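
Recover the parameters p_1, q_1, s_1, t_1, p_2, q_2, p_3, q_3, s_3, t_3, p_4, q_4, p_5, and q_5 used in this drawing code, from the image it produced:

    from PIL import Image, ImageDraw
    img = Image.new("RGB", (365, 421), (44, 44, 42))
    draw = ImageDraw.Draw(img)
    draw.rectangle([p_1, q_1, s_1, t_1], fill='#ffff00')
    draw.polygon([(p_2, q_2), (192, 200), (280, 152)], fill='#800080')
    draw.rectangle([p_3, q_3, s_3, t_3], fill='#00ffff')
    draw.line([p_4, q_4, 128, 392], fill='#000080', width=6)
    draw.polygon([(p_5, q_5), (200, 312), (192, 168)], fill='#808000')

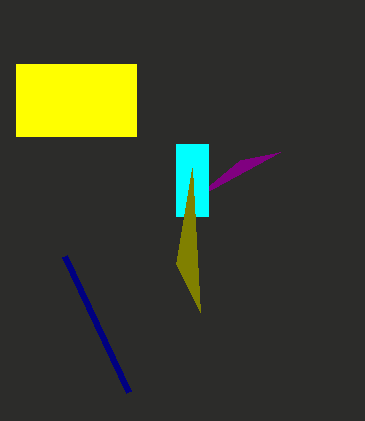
p_1 = 16, q_1 = 64, s_1 = 136, t_1 = 136, p_2 = 240, q_2 = 160, p_3 = 176, q_3 = 144, s_3 = 208, t_3 = 216, p_4 = 64, q_4 = 256, p_5 = 176, q_5 = 264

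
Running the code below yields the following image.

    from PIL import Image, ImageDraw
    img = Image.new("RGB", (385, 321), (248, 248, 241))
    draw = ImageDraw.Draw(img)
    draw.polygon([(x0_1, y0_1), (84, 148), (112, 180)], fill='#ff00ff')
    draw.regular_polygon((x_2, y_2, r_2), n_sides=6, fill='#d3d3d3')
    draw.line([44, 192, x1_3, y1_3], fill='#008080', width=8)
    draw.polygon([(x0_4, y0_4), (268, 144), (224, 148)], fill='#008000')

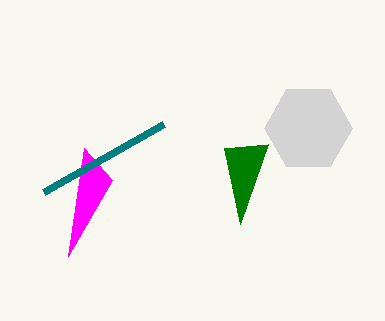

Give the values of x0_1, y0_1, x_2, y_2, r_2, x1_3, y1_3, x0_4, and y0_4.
x0_1 = 68, y0_1 = 256, x_2 = 308, y_2 = 128, r_2 = 44, x1_3 = 164, y1_3 = 124, x0_4 = 240, y0_4 = 224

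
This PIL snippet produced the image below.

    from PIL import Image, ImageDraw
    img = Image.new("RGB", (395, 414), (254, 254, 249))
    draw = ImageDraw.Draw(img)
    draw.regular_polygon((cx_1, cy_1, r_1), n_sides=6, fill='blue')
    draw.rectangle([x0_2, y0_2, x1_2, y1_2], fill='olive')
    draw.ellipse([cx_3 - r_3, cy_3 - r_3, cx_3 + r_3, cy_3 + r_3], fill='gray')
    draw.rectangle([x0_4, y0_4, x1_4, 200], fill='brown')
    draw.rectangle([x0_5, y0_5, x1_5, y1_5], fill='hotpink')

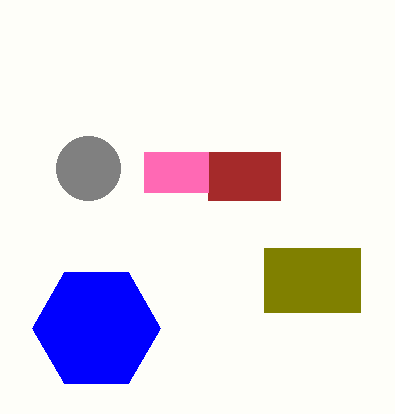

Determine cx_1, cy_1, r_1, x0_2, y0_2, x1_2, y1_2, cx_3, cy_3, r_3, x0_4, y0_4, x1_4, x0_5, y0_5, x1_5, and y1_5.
cx_1 = 96; cy_1 = 328; r_1 = 64; x0_2 = 264; y0_2 = 248; x1_2 = 360; y1_2 = 312; cx_3 = 88; cy_3 = 168; r_3 = 32; x0_4 = 208; y0_4 = 152; x1_4 = 280; x0_5 = 144; y0_5 = 152; x1_5 = 208; y1_5 = 192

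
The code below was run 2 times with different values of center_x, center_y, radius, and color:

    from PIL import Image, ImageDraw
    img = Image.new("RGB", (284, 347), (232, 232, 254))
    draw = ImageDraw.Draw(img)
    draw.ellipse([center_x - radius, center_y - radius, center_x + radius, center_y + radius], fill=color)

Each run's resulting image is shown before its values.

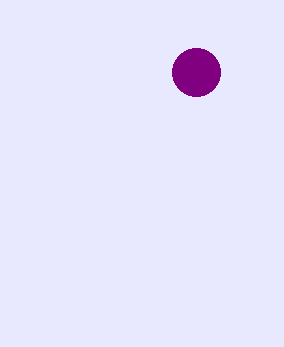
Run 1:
center_x = 196; center_y = 72; radius = 24; color = 'purple'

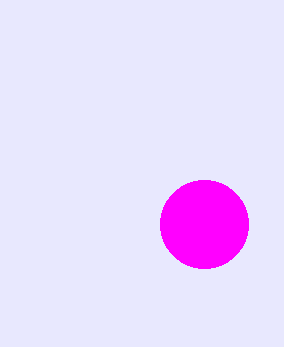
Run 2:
center_x = 204, center_y = 224, radius = 44, color = 'magenta'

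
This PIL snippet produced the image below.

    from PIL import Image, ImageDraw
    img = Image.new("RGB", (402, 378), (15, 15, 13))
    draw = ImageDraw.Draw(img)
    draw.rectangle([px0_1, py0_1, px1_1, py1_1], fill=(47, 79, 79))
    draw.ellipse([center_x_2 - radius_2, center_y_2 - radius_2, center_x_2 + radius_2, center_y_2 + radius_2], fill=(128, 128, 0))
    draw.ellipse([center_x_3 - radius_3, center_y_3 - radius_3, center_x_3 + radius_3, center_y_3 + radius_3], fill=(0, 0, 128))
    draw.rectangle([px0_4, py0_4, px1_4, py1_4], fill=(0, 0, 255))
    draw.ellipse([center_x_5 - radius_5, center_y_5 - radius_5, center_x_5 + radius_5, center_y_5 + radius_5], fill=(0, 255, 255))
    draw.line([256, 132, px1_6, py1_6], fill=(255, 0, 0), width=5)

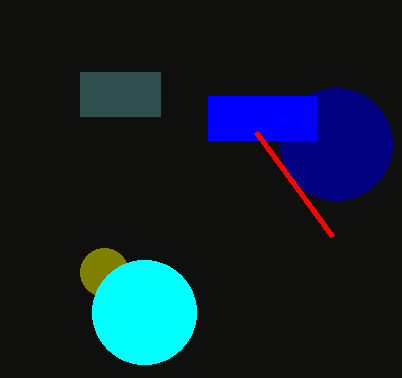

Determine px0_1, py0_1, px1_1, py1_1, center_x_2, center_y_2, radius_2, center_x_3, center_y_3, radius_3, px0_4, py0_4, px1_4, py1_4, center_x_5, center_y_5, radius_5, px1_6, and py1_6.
px0_1 = 80; py0_1 = 72; px1_1 = 160; py1_1 = 116; center_x_2 = 104; center_y_2 = 272; radius_2 = 24; center_x_3 = 336; center_y_3 = 144; radius_3 = 56; px0_4 = 208; py0_4 = 96; px1_4 = 316; py1_4 = 140; center_x_5 = 144; center_y_5 = 312; radius_5 = 52; px1_6 = 332; py1_6 = 236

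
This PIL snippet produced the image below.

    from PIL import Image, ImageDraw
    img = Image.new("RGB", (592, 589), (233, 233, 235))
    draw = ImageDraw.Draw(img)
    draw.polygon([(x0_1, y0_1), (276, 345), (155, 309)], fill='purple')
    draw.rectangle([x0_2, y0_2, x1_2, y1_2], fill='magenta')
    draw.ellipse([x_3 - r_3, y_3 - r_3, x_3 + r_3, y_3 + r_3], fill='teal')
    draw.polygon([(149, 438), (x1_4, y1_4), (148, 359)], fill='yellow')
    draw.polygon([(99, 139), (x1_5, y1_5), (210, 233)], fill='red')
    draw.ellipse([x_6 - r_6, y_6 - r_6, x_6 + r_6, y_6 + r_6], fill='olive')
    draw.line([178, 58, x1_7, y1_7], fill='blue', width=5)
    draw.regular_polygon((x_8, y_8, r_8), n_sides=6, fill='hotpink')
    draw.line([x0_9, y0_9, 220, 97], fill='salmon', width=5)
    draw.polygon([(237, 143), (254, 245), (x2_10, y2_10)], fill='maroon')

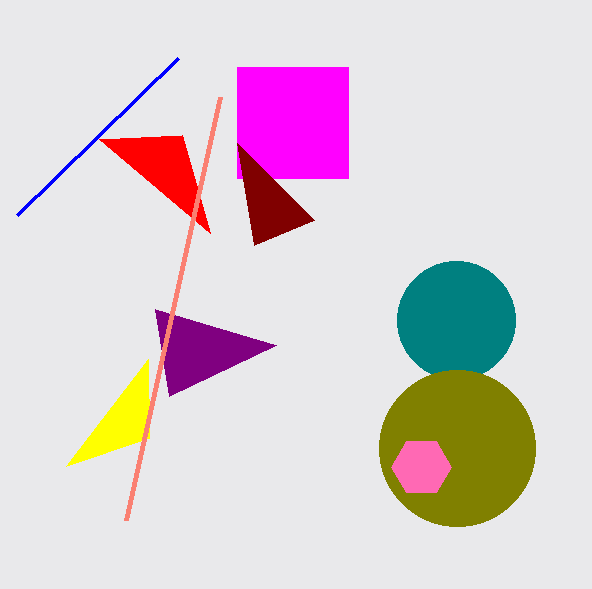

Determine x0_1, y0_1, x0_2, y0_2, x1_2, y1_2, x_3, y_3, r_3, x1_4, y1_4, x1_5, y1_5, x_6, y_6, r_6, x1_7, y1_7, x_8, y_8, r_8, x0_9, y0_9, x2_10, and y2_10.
x0_1 = 169
y0_1 = 396
x0_2 = 237
y0_2 = 67
x1_2 = 348
y1_2 = 178
x_3 = 456
y_3 = 320
r_3 = 59
x1_4 = 66
y1_4 = 466
x1_5 = 182
y1_5 = 135
x_6 = 457
y_6 = 448
r_6 = 78
x1_7 = 17
y1_7 = 215
x_8 = 421
y_8 = 467
r_8 = 30
x0_9 = 126
y0_9 = 520
x2_10 = 314
y2_10 = 220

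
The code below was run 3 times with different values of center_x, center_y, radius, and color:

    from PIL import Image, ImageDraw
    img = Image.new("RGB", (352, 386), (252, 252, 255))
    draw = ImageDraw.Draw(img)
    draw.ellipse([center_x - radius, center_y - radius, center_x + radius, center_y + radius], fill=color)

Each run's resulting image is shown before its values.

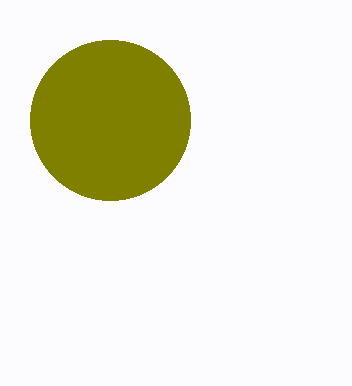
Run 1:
center_x = 110; center_y = 120; radius = 80; color = 'olive'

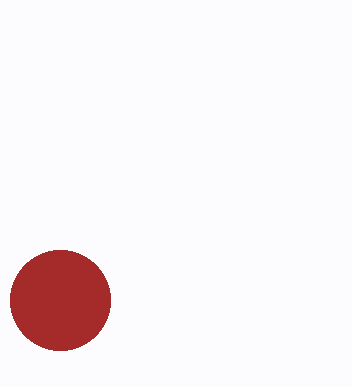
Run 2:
center_x = 60
center_y = 300
radius = 50
color = 'brown'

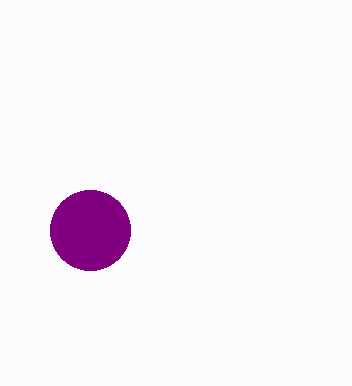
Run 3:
center_x = 90
center_y = 230
radius = 40
color = 'purple'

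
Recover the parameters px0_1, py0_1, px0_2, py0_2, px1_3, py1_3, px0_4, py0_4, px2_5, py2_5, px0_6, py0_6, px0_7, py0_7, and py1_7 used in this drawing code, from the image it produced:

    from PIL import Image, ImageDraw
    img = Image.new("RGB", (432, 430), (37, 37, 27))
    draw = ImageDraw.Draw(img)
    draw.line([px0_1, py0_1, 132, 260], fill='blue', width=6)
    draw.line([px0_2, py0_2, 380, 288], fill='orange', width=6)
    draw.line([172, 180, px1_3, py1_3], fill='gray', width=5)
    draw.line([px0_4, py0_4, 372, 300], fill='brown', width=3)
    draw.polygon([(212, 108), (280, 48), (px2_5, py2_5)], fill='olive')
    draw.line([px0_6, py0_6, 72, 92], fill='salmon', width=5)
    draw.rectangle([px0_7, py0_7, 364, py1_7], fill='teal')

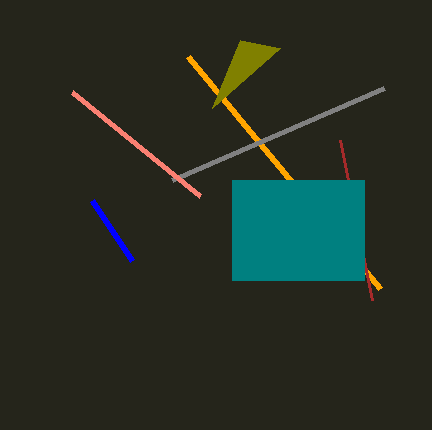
px0_1 = 92
py0_1 = 200
px0_2 = 188
py0_2 = 56
px1_3 = 384
py1_3 = 88
px0_4 = 340
py0_4 = 140
px2_5 = 240
py2_5 = 40
px0_6 = 200
py0_6 = 196
px0_7 = 232
py0_7 = 180
py1_7 = 280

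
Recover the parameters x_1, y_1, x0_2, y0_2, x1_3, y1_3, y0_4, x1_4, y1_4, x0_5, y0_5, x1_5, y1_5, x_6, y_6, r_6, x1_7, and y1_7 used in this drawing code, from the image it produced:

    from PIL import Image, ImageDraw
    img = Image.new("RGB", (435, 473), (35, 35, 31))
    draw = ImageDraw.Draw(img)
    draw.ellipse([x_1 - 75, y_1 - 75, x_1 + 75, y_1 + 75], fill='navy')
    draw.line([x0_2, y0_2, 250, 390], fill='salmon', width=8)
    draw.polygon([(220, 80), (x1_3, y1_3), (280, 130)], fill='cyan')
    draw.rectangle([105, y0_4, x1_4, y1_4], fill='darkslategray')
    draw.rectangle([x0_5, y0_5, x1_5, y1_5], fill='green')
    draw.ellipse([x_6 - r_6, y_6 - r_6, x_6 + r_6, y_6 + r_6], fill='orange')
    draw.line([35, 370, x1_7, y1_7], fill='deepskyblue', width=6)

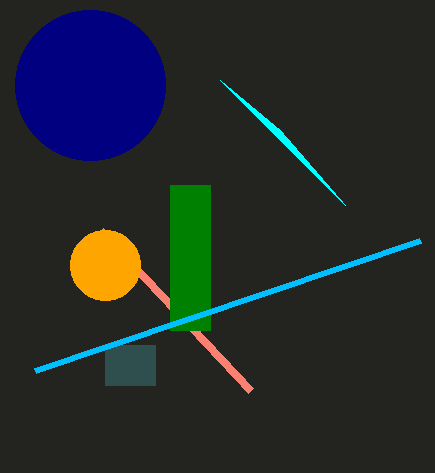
x_1 = 90
y_1 = 85
x0_2 = 100
y0_2 = 230
x1_3 = 345
y1_3 = 205
y0_4 = 345
x1_4 = 155
y1_4 = 385
x0_5 = 170
y0_5 = 185
x1_5 = 210
y1_5 = 330
x_6 = 105
y_6 = 265
r_6 = 35
x1_7 = 420
y1_7 = 240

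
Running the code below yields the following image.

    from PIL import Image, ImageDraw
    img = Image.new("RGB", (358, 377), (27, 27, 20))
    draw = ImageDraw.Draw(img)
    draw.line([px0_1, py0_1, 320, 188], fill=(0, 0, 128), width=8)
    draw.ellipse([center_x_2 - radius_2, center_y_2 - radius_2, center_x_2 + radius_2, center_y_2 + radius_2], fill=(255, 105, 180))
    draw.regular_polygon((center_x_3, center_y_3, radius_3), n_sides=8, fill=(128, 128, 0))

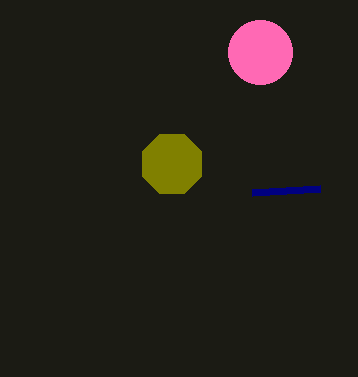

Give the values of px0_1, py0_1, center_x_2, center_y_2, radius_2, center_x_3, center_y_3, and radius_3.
px0_1 = 252, py0_1 = 192, center_x_2 = 260, center_y_2 = 52, radius_2 = 32, center_x_3 = 172, center_y_3 = 164, radius_3 = 32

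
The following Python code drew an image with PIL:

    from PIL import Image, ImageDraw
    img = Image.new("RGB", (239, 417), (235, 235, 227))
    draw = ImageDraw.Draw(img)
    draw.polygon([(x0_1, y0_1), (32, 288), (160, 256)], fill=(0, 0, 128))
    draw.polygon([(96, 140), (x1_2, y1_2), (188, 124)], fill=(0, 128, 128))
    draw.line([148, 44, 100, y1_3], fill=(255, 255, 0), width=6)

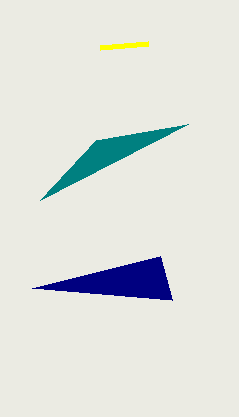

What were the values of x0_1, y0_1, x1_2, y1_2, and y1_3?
x0_1 = 172; y0_1 = 300; x1_2 = 40; y1_2 = 200; y1_3 = 48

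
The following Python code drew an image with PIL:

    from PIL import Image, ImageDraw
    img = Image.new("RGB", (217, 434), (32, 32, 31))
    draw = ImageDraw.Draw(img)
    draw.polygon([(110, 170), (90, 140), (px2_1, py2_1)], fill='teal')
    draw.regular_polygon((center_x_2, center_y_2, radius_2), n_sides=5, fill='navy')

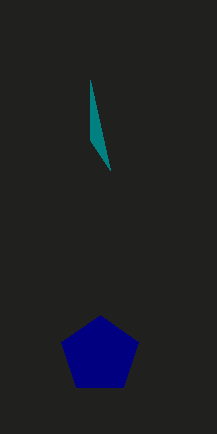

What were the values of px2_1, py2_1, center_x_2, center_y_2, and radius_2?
px2_1 = 90; py2_1 = 80; center_x_2 = 100; center_y_2 = 355; radius_2 = 40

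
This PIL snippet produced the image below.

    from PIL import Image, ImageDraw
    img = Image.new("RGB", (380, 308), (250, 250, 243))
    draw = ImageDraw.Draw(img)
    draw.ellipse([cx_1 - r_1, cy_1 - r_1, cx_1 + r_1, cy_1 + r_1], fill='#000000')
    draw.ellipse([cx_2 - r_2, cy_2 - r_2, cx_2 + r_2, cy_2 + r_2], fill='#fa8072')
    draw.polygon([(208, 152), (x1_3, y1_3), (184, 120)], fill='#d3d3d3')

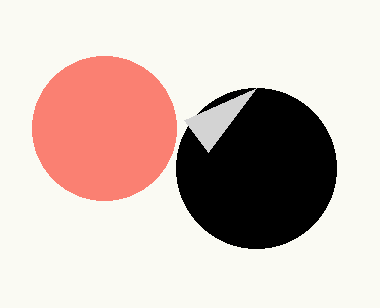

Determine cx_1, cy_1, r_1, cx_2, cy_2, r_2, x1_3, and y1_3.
cx_1 = 256, cy_1 = 168, r_1 = 80, cx_2 = 104, cy_2 = 128, r_2 = 72, x1_3 = 256, y1_3 = 88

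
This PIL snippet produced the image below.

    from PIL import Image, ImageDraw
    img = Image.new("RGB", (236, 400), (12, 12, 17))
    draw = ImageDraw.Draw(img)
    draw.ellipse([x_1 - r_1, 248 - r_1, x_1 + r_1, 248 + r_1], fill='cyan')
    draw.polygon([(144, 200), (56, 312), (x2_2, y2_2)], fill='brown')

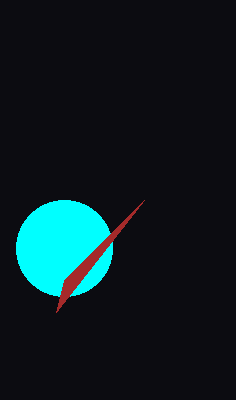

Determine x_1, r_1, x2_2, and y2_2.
x_1 = 64
r_1 = 48
x2_2 = 64
y2_2 = 280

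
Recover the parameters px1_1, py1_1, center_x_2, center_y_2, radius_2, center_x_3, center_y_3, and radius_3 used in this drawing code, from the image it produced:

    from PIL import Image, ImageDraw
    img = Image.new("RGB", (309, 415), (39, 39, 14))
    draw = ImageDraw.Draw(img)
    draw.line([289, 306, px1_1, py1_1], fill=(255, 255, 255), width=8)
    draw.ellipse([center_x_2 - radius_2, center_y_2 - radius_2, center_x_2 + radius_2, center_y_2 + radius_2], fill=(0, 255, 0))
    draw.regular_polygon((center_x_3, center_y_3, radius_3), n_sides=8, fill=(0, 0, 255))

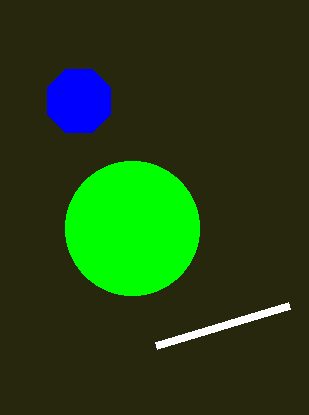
px1_1 = 156; py1_1 = 346; center_x_2 = 132; center_y_2 = 228; radius_2 = 67; center_x_3 = 79; center_y_3 = 101; radius_3 = 34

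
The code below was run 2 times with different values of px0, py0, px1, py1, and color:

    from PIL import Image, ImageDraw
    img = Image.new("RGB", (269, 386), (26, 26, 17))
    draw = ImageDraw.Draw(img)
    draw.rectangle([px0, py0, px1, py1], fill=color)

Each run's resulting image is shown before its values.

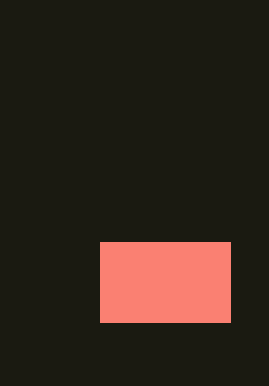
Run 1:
px0 = 100, py0 = 242, px1 = 230, py1 = 322, color = 'salmon'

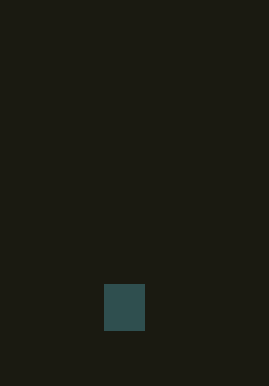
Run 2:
px0 = 104, py0 = 284, px1 = 144, py1 = 330, color = 'darkslategray'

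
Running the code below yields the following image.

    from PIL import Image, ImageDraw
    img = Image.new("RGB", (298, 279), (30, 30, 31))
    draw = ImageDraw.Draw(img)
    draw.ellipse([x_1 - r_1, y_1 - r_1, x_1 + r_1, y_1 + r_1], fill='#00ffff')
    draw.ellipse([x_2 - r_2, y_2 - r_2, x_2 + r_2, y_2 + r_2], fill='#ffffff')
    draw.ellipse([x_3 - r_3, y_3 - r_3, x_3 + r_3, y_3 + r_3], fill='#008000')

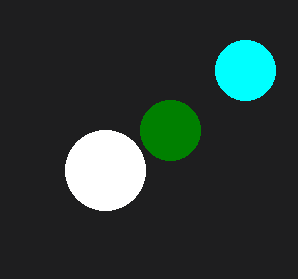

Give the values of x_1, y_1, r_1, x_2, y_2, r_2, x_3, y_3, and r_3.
x_1 = 245, y_1 = 70, r_1 = 30, x_2 = 105, y_2 = 170, r_2 = 40, x_3 = 170, y_3 = 130, r_3 = 30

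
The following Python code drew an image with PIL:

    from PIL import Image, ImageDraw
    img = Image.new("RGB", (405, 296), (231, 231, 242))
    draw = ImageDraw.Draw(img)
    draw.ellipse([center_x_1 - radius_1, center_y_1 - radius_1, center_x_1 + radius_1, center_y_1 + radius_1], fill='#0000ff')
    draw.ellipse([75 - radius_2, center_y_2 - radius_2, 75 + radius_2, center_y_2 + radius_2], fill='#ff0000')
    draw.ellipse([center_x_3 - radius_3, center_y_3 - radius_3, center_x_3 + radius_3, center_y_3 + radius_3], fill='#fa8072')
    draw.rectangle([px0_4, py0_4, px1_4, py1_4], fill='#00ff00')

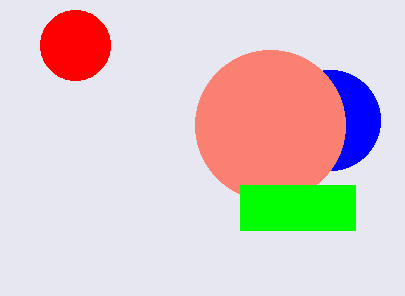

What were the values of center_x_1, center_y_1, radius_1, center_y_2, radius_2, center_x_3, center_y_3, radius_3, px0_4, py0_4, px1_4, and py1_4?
center_x_1 = 330; center_y_1 = 120; radius_1 = 50; center_y_2 = 45; radius_2 = 35; center_x_3 = 270; center_y_3 = 125; radius_3 = 75; px0_4 = 240; py0_4 = 185; px1_4 = 355; py1_4 = 230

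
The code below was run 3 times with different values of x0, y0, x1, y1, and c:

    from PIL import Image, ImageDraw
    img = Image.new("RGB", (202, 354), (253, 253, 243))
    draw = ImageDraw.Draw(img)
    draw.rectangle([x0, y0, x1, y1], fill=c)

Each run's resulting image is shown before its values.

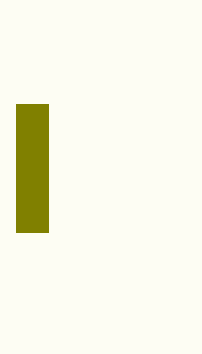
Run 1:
x0 = 16, y0 = 104, x1 = 48, y1 = 232, c = 'olive'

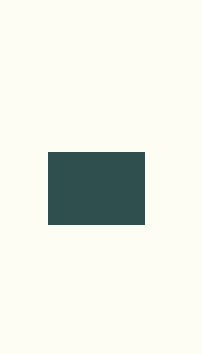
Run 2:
x0 = 48
y0 = 152
x1 = 144
y1 = 224
c = 'darkslategray'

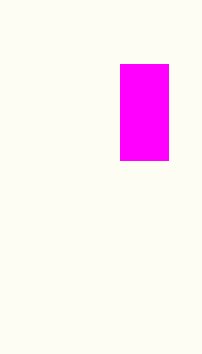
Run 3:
x0 = 120; y0 = 64; x1 = 168; y1 = 160; c = 'magenta'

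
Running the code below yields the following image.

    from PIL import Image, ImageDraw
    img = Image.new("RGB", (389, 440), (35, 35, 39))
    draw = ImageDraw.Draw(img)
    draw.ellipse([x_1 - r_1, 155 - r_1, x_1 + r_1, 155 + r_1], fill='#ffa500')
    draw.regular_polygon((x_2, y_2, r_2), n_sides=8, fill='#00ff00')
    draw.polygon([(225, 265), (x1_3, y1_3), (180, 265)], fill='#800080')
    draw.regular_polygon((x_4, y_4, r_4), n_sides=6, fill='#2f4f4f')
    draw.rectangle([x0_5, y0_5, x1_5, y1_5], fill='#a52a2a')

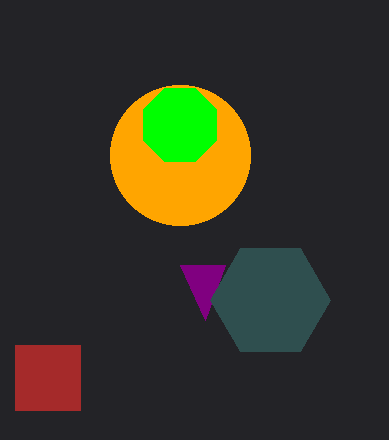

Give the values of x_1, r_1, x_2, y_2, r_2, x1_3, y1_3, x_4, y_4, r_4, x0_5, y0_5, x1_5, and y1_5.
x_1 = 180, r_1 = 70, x_2 = 180, y_2 = 125, r_2 = 40, x1_3 = 205, y1_3 = 320, x_4 = 270, y_4 = 300, r_4 = 60, x0_5 = 15, y0_5 = 345, x1_5 = 80, y1_5 = 410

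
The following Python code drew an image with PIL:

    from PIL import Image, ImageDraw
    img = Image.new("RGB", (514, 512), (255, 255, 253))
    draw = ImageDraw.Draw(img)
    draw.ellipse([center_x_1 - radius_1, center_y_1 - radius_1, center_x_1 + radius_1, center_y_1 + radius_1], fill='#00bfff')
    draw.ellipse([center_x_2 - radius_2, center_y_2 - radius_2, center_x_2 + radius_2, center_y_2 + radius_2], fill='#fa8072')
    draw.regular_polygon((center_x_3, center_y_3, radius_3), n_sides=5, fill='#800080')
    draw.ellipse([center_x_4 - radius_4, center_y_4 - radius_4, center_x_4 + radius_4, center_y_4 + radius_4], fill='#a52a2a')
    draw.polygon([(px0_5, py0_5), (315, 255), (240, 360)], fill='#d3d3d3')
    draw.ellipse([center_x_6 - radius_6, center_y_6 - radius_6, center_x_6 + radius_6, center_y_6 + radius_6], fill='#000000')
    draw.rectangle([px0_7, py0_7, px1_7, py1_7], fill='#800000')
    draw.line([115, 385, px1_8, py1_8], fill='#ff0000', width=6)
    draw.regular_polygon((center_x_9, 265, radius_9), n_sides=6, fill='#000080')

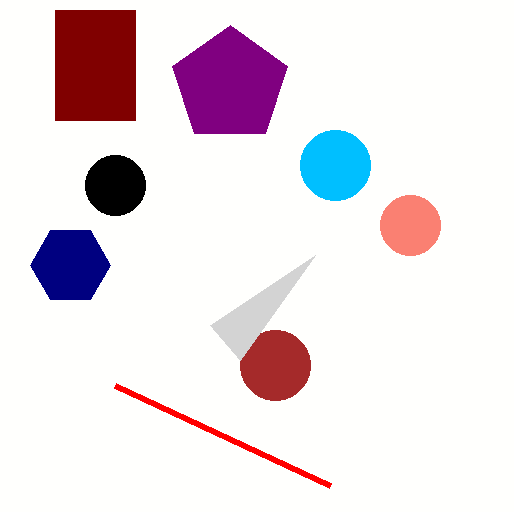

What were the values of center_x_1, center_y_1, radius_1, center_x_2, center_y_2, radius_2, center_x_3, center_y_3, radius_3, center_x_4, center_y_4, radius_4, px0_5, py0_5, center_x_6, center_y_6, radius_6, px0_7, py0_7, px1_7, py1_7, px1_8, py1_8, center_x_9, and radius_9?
center_x_1 = 335; center_y_1 = 165; radius_1 = 35; center_x_2 = 410; center_y_2 = 225; radius_2 = 30; center_x_3 = 230; center_y_3 = 85; radius_3 = 60; center_x_4 = 275; center_y_4 = 365; radius_4 = 35; px0_5 = 210; py0_5 = 325; center_x_6 = 115; center_y_6 = 185; radius_6 = 30; px0_7 = 55; py0_7 = 10; px1_7 = 135; py1_7 = 120; px1_8 = 330; py1_8 = 485; center_x_9 = 70; radius_9 = 40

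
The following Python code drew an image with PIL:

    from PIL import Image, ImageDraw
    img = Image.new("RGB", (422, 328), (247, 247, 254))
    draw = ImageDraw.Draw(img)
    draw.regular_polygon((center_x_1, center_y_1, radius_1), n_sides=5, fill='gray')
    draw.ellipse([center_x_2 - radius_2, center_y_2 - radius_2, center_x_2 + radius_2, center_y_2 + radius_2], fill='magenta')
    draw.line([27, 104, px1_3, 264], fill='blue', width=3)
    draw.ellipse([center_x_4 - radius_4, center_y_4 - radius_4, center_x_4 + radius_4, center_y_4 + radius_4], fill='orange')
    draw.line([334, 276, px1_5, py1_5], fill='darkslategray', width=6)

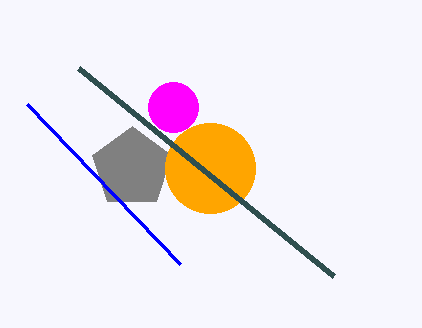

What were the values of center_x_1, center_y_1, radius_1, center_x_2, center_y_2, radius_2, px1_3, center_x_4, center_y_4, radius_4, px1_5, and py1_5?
center_x_1 = 132, center_y_1 = 168, radius_1 = 42, center_x_2 = 173, center_y_2 = 107, radius_2 = 25, px1_3 = 180, center_x_4 = 210, center_y_4 = 168, radius_4 = 45, px1_5 = 79, py1_5 = 68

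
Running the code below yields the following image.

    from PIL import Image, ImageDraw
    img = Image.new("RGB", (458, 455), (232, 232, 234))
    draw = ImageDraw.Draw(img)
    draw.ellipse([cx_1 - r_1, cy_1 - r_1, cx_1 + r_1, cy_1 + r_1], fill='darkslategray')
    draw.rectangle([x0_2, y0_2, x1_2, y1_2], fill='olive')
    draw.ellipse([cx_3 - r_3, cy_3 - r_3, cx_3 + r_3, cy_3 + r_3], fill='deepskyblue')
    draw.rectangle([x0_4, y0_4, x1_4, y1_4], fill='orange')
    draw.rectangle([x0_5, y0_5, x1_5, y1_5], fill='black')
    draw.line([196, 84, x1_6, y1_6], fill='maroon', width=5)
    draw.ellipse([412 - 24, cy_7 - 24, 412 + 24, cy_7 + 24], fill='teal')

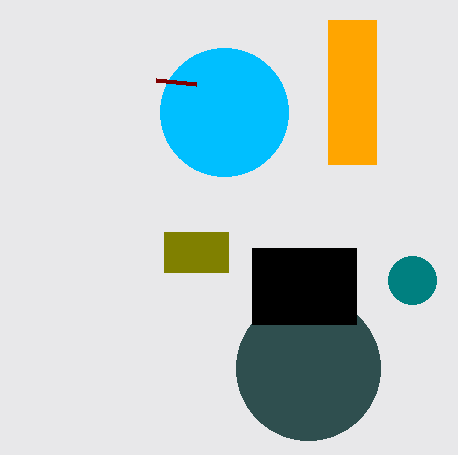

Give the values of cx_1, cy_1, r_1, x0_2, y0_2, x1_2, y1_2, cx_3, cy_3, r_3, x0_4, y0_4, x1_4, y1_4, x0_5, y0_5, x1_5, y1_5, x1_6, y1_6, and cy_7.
cx_1 = 308; cy_1 = 368; r_1 = 72; x0_2 = 164; y0_2 = 232; x1_2 = 228; y1_2 = 272; cx_3 = 224; cy_3 = 112; r_3 = 64; x0_4 = 328; y0_4 = 20; x1_4 = 376; y1_4 = 164; x0_5 = 252; y0_5 = 248; x1_5 = 356; y1_5 = 324; x1_6 = 156; y1_6 = 80; cy_7 = 280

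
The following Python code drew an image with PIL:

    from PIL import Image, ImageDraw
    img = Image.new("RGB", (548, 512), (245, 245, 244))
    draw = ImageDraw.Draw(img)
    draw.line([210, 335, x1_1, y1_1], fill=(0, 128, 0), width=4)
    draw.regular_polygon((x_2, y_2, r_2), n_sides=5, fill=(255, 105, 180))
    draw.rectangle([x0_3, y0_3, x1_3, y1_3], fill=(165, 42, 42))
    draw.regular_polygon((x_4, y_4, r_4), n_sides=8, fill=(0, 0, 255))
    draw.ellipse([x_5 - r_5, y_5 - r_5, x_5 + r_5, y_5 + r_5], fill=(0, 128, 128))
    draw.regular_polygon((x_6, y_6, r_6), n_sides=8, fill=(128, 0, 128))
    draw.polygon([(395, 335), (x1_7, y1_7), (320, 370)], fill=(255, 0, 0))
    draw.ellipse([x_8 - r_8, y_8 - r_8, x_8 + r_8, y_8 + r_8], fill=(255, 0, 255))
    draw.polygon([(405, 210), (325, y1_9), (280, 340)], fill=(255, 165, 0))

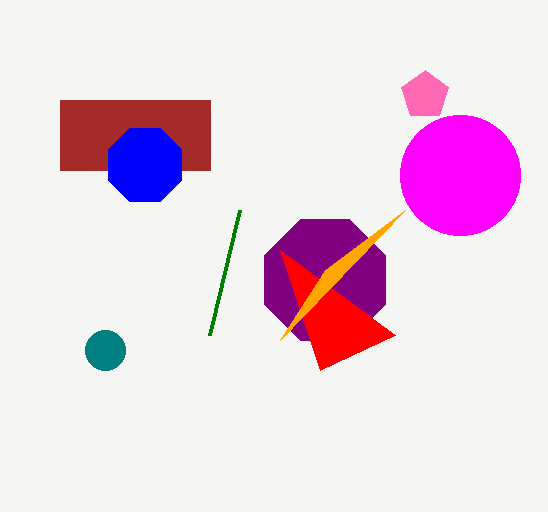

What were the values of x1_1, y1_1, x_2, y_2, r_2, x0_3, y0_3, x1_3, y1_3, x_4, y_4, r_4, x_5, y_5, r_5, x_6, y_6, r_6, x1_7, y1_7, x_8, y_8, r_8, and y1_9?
x1_1 = 240; y1_1 = 210; x_2 = 425; y_2 = 95; r_2 = 25; x0_3 = 60; y0_3 = 100; x1_3 = 210; y1_3 = 170; x_4 = 145; y_4 = 165; r_4 = 40; x_5 = 105; y_5 = 350; r_5 = 20; x_6 = 325; y_6 = 280; r_6 = 65; x1_7 = 280; y1_7 = 250; x_8 = 460; y_8 = 175; r_8 = 60; y1_9 = 270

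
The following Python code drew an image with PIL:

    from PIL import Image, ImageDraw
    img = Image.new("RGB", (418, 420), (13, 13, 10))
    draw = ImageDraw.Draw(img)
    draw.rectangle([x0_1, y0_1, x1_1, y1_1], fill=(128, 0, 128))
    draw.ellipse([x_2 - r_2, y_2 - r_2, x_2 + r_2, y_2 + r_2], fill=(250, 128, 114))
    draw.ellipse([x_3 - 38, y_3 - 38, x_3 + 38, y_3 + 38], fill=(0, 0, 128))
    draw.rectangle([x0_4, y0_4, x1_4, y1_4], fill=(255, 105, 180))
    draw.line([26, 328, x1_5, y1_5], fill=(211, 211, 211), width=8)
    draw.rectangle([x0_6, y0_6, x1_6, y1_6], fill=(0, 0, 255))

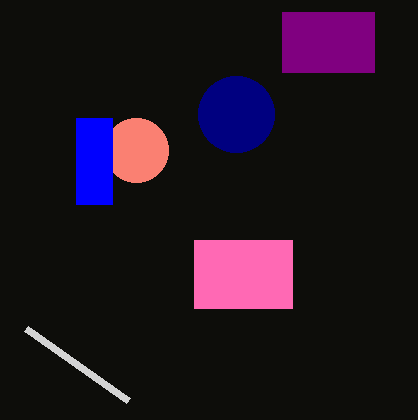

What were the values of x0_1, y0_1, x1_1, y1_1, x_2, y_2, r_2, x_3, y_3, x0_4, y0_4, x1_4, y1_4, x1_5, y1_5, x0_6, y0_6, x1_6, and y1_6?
x0_1 = 282; y0_1 = 12; x1_1 = 374; y1_1 = 72; x_2 = 136; y_2 = 150; r_2 = 32; x_3 = 236; y_3 = 114; x0_4 = 194; y0_4 = 240; x1_4 = 292; y1_4 = 308; x1_5 = 128; y1_5 = 400; x0_6 = 76; y0_6 = 118; x1_6 = 112; y1_6 = 204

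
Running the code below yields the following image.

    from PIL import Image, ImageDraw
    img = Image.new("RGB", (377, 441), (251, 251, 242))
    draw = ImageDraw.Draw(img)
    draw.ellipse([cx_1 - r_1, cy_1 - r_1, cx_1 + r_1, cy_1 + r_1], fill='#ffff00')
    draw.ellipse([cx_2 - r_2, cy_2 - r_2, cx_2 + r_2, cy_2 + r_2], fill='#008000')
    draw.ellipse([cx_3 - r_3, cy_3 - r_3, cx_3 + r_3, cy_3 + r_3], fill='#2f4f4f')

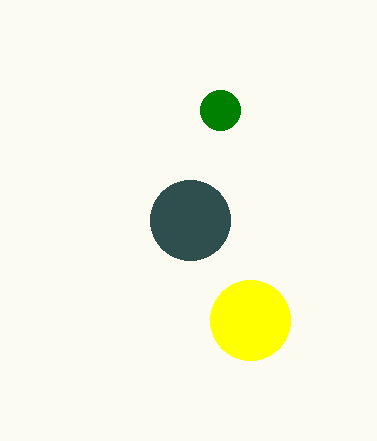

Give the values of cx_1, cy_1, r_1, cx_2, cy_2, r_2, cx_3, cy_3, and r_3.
cx_1 = 250
cy_1 = 320
r_1 = 40
cx_2 = 220
cy_2 = 110
r_2 = 20
cx_3 = 190
cy_3 = 220
r_3 = 40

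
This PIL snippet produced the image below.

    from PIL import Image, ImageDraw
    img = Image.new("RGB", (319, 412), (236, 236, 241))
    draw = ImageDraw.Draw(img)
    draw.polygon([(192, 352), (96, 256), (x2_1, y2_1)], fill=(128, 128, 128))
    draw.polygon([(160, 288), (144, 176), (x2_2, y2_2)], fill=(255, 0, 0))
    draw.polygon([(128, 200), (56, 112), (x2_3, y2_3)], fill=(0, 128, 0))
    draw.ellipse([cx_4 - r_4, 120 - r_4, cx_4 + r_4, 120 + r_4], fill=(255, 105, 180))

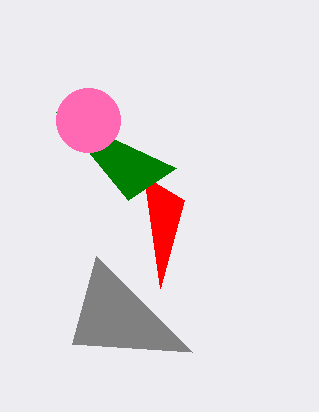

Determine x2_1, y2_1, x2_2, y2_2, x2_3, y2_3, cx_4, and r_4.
x2_1 = 72, y2_1 = 344, x2_2 = 184, y2_2 = 200, x2_3 = 176, y2_3 = 168, cx_4 = 88, r_4 = 32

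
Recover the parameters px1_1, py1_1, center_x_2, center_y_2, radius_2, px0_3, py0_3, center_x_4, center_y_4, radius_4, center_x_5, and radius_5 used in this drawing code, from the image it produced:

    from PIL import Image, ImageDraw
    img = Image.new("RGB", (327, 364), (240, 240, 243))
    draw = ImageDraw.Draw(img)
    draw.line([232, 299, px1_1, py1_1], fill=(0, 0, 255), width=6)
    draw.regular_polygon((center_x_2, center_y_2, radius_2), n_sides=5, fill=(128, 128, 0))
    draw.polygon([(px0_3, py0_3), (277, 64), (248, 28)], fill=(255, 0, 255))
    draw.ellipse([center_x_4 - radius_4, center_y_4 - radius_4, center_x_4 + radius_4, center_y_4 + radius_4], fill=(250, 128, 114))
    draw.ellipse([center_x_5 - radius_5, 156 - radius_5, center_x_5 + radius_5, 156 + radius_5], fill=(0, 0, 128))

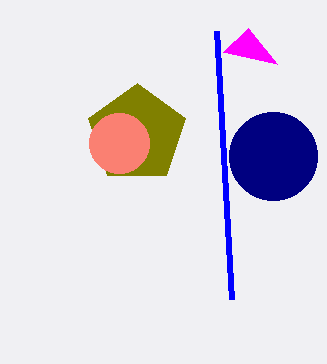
px1_1 = 217; py1_1 = 31; center_x_2 = 137; center_y_2 = 134; radius_2 = 51; px0_3 = 223; py0_3 = 52; center_x_4 = 119; center_y_4 = 143; radius_4 = 30; center_x_5 = 273; radius_5 = 44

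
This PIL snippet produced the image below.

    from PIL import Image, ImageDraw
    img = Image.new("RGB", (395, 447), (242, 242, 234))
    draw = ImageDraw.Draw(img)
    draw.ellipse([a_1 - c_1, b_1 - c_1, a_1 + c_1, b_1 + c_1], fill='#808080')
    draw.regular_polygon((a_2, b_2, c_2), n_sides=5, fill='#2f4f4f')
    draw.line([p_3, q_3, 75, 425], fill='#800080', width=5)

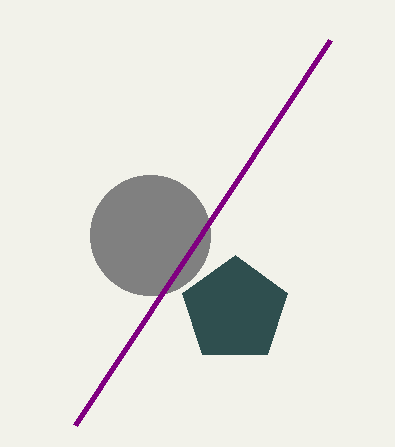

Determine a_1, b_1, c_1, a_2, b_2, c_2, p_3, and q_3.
a_1 = 150
b_1 = 235
c_1 = 60
a_2 = 235
b_2 = 310
c_2 = 55
p_3 = 330
q_3 = 40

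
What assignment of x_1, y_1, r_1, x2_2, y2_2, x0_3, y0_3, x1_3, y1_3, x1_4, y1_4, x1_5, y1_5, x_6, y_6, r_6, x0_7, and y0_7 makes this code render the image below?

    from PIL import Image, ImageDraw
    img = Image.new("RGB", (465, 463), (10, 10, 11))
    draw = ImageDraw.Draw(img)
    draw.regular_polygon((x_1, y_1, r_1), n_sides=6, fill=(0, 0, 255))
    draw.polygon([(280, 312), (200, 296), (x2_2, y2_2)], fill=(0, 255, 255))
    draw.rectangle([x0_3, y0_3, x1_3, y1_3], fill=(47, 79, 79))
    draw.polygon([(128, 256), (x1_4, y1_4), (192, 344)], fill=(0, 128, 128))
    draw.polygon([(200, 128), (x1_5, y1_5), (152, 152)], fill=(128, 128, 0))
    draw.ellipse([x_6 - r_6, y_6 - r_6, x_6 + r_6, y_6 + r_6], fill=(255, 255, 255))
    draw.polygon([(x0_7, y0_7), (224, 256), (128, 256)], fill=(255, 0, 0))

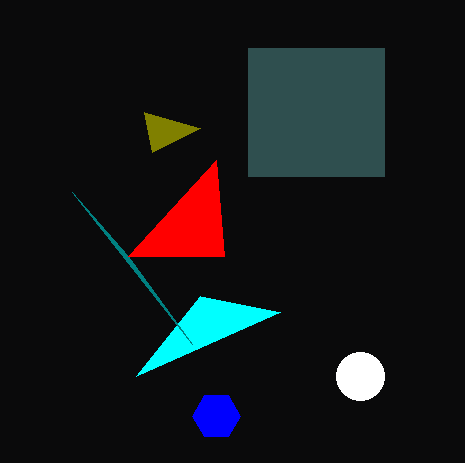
x_1 = 216, y_1 = 416, r_1 = 24, x2_2 = 136, y2_2 = 376, x0_3 = 248, y0_3 = 48, x1_3 = 384, y1_3 = 176, x1_4 = 72, y1_4 = 192, x1_5 = 144, y1_5 = 112, x_6 = 360, y_6 = 376, r_6 = 24, x0_7 = 216, y0_7 = 160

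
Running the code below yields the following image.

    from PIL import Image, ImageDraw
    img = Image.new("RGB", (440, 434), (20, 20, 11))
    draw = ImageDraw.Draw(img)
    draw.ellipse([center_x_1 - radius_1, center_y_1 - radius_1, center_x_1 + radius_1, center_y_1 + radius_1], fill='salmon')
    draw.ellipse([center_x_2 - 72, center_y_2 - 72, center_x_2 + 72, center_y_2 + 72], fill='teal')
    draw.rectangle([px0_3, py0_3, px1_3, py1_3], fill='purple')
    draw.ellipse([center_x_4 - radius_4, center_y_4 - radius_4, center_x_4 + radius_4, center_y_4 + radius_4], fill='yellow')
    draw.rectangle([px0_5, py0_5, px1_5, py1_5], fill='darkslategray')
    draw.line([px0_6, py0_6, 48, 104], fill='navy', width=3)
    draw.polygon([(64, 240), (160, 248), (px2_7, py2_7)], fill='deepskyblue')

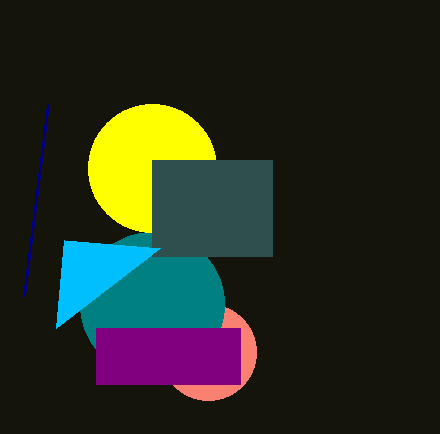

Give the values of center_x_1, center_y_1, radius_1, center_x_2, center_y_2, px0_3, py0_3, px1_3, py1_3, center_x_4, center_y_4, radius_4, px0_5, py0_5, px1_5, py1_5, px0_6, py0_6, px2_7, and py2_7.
center_x_1 = 208; center_y_1 = 352; radius_1 = 48; center_x_2 = 152; center_y_2 = 304; px0_3 = 96; py0_3 = 328; px1_3 = 240; py1_3 = 384; center_x_4 = 152; center_y_4 = 168; radius_4 = 64; px0_5 = 152; py0_5 = 160; px1_5 = 272; py1_5 = 256; px0_6 = 24; py0_6 = 296; px2_7 = 56; py2_7 = 328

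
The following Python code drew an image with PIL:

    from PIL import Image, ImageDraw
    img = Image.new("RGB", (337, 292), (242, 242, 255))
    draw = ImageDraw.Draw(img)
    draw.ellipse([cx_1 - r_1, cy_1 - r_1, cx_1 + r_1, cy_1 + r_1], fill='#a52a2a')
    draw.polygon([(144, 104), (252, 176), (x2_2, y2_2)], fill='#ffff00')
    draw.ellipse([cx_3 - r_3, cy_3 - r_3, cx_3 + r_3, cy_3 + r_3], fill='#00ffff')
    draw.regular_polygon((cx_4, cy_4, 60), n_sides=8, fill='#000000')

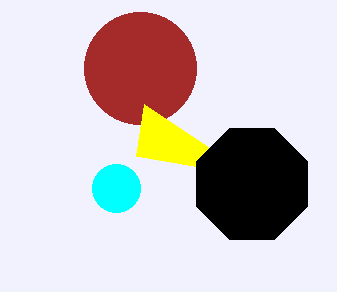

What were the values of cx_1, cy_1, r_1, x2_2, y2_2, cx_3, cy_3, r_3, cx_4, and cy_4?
cx_1 = 140
cy_1 = 68
r_1 = 56
x2_2 = 136
y2_2 = 156
cx_3 = 116
cy_3 = 188
r_3 = 24
cx_4 = 252
cy_4 = 184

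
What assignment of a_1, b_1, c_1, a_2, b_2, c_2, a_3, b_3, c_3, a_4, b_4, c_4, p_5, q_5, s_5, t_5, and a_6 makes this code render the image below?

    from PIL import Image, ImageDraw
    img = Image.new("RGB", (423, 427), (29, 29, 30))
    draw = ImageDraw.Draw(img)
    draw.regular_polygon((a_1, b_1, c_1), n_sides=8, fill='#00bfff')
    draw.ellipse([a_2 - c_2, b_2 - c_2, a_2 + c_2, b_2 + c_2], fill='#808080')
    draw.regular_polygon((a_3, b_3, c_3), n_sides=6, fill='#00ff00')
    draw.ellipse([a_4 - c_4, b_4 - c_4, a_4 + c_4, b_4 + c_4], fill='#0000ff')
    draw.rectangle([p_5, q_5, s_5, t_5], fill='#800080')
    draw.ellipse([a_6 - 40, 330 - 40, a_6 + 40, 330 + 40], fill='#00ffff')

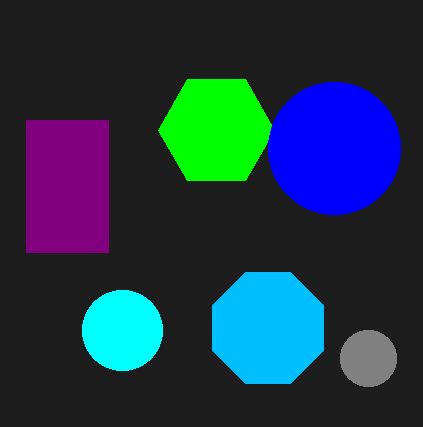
a_1 = 268, b_1 = 328, c_1 = 60, a_2 = 368, b_2 = 358, c_2 = 28, a_3 = 216, b_3 = 130, c_3 = 58, a_4 = 334, b_4 = 148, c_4 = 66, p_5 = 26, q_5 = 120, s_5 = 108, t_5 = 252, a_6 = 122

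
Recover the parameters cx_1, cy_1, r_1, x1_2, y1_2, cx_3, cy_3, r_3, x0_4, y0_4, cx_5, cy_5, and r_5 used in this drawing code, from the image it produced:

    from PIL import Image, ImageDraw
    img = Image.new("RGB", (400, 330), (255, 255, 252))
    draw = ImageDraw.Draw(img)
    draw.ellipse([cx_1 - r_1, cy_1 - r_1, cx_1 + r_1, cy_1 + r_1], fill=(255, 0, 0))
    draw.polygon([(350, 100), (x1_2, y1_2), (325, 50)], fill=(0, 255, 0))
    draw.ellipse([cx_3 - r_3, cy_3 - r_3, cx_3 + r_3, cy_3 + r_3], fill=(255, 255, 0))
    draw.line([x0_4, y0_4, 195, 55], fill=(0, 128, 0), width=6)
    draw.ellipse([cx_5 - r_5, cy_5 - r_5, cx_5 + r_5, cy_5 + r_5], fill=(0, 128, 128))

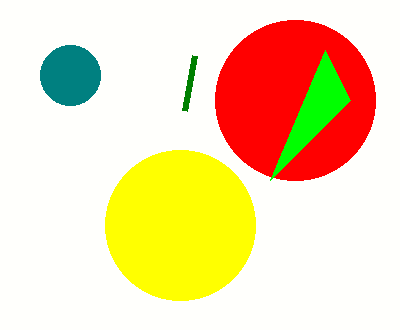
cx_1 = 295
cy_1 = 100
r_1 = 80
x1_2 = 270
y1_2 = 180
cx_3 = 180
cy_3 = 225
r_3 = 75
x0_4 = 185
y0_4 = 110
cx_5 = 70
cy_5 = 75
r_5 = 30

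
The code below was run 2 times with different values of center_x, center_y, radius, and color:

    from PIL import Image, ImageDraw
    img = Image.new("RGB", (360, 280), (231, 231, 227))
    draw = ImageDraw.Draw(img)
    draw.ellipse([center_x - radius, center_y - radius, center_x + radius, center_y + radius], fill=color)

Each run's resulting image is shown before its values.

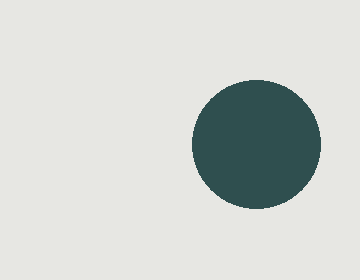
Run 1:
center_x = 256; center_y = 144; radius = 64; color = 'darkslategray'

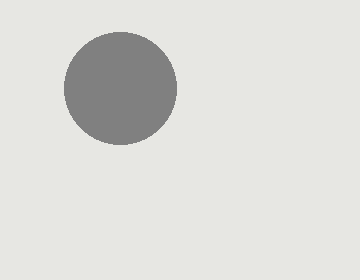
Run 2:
center_x = 120; center_y = 88; radius = 56; color = 'gray'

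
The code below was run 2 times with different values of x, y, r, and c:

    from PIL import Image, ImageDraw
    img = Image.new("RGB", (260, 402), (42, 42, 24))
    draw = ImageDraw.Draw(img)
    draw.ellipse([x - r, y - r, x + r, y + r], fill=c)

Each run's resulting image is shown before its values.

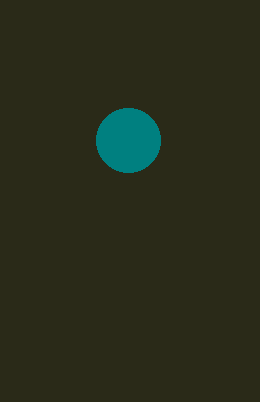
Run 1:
x = 128, y = 140, r = 32, c = 'teal'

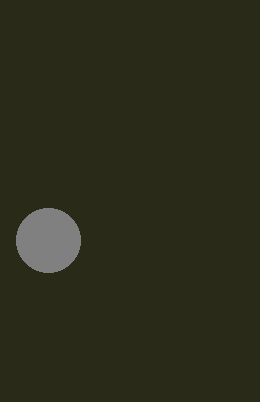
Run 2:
x = 48; y = 240; r = 32; c = 'gray'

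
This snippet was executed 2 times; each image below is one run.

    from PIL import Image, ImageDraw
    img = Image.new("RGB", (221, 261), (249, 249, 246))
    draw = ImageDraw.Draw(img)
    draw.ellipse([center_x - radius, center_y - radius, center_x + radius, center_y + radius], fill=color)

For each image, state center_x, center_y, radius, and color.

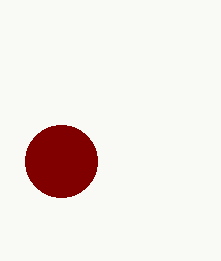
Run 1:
center_x = 61; center_y = 161; radius = 36; color = 'maroon'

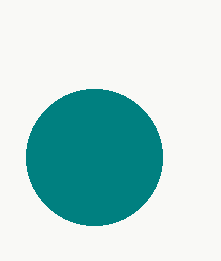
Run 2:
center_x = 94
center_y = 157
radius = 68
color = 'teal'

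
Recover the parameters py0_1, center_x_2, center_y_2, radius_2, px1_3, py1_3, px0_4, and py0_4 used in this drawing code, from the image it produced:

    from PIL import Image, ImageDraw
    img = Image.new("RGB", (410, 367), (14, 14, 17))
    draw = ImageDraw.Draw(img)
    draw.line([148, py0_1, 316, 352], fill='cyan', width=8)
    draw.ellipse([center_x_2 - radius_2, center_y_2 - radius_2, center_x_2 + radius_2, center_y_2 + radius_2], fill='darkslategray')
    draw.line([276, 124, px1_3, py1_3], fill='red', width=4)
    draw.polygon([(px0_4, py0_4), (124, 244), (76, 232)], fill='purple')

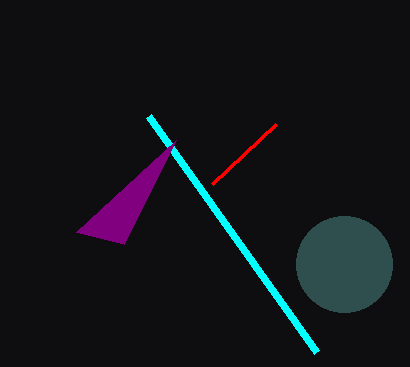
py0_1 = 116, center_x_2 = 344, center_y_2 = 264, radius_2 = 48, px1_3 = 212, py1_3 = 184, px0_4 = 176, py0_4 = 140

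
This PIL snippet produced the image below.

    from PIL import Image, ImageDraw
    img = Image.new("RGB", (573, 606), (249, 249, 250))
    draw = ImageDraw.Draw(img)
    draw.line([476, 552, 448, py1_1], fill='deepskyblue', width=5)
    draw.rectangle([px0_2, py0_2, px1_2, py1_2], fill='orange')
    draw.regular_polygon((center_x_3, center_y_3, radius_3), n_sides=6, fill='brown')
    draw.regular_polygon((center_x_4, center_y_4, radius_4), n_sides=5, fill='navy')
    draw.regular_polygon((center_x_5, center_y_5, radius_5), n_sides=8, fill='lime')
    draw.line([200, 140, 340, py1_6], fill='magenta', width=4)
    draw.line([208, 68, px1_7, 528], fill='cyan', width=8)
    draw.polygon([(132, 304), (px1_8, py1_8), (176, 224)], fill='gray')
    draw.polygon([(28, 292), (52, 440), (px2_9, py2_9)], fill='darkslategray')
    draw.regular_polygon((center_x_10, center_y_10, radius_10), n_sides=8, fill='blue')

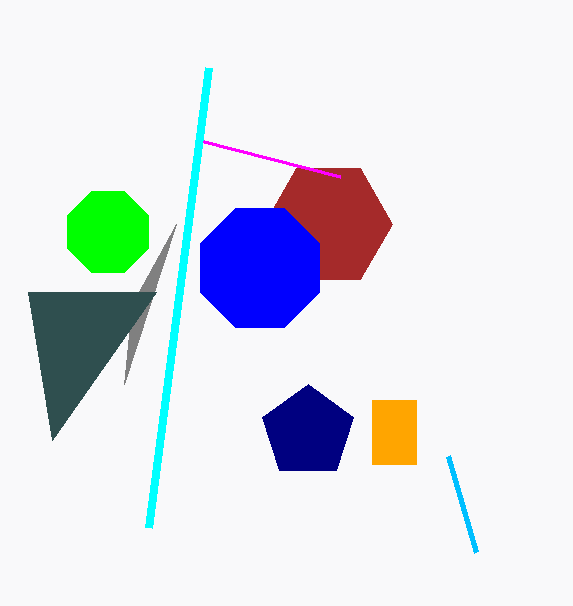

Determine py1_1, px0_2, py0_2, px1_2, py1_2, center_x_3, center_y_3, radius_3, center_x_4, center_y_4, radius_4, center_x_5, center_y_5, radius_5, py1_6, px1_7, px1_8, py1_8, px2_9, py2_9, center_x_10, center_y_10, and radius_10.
py1_1 = 456
px0_2 = 372
py0_2 = 400
px1_2 = 416
py1_2 = 464
center_x_3 = 328
center_y_3 = 224
radius_3 = 64
center_x_4 = 308
center_y_4 = 432
radius_4 = 48
center_x_5 = 108
center_y_5 = 232
radius_5 = 44
py1_6 = 176
px1_7 = 148
px1_8 = 124
py1_8 = 384
px2_9 = 156
py2_9 = 292
center_x_10 = 260
center_y_10 = 268
radius_10 = 64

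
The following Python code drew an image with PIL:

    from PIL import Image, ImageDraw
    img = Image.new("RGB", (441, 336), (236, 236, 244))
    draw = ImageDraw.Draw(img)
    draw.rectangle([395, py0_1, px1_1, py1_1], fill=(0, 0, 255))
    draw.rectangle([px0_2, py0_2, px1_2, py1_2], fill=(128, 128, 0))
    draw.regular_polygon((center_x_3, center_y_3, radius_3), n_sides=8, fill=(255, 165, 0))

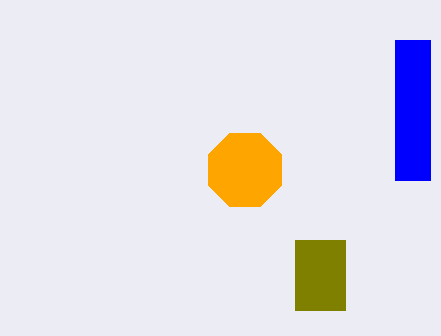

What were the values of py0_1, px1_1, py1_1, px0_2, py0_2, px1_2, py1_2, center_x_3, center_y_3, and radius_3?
py0_1 = 40, px1_1 = 430, py1_1 = 180, px0_2 = 295, py0_2 = 240, px1_2 = 345, py1_2 = 310, center_x_3 = 245, center_y_3 = 170, radius_3 = 40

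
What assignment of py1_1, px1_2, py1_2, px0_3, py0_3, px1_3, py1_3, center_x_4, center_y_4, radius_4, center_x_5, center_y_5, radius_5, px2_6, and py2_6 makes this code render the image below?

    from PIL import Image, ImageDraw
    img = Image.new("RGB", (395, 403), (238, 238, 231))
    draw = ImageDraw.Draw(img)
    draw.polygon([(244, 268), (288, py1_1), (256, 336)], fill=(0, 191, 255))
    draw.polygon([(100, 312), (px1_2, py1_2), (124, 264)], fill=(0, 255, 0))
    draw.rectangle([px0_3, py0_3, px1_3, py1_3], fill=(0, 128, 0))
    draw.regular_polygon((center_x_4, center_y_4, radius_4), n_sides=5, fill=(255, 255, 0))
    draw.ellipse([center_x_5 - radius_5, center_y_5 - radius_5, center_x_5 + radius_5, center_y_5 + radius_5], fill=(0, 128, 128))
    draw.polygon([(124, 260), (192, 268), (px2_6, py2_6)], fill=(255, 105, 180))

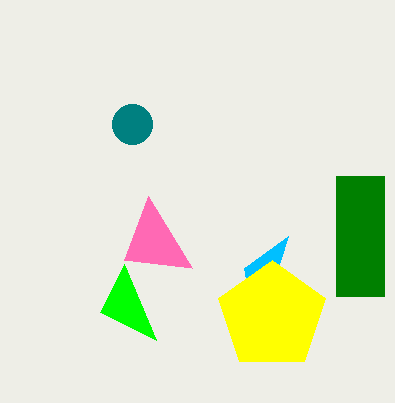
py1_1 = 236
px1_2 = 156
py1_2 = 340
px0_3 = 336
py0_3 = 176
px1_3 = 384
py1_3 = 296
center_x_4 = 272
center_y_4 = 316
radius_4 = 56
center_x_5 = 132
center_y_5 = 124
radius_5 = 20
px2_6 = 148
py2_6 = 196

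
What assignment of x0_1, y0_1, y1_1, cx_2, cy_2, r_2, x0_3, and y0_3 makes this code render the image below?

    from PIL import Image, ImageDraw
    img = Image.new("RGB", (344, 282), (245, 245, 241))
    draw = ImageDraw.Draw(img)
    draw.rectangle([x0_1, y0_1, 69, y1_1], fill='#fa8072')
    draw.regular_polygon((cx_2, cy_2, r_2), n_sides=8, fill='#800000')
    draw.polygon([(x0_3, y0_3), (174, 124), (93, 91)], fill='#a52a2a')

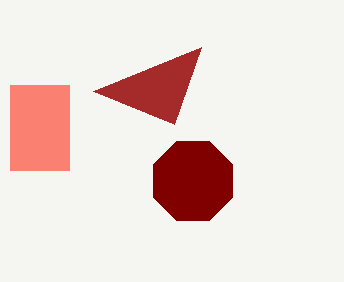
x0_1 = 10; y0_1 = 85; y1_1 = 170; cx_2 = 193; cy_2 = 181; r_2 = 43; x0_3 = 201; y0_3 = 47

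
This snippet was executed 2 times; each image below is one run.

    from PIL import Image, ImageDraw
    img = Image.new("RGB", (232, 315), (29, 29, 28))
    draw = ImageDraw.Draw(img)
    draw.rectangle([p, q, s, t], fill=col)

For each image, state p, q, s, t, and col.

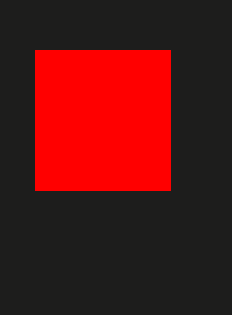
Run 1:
p = 35
q = 50
s = 170
t = 190
col = 'red'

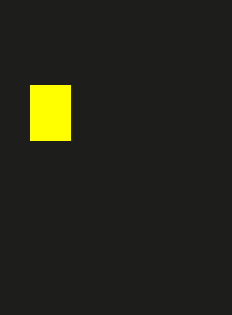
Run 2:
p = 30, q = 85, s = 70, t = 140, col = 'yellow'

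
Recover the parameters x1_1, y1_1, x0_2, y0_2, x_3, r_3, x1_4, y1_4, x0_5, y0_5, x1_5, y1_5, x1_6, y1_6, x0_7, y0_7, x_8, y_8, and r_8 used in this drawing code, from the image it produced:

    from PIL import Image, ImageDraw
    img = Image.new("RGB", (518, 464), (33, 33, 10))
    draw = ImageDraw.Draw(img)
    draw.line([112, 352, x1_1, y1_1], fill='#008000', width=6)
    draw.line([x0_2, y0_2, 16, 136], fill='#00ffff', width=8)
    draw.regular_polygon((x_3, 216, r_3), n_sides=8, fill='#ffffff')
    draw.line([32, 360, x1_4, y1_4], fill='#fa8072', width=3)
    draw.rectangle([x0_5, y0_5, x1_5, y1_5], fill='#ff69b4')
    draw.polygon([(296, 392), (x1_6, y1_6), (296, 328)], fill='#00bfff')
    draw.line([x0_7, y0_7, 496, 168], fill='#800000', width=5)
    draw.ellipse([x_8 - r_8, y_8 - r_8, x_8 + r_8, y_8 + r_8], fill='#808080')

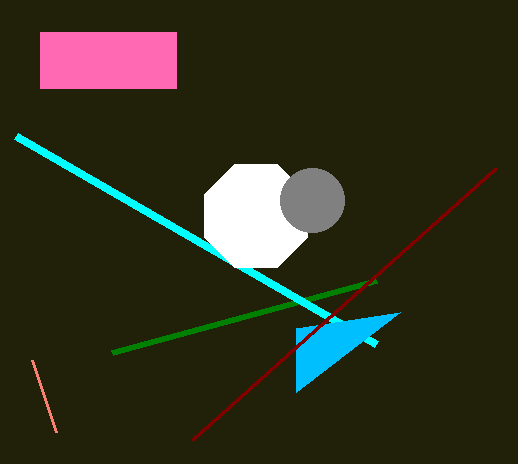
x1_1 = 376, y1_1 = 280, x0_2 = 376, y0_2 = 344, x_3 = 256, r_3 = 56, x1_4 = 56, y1_4 = 432, x0_5 = 40, y0_5 = 32, x1_5 = 176, y1_5 = 88, x1_6 = 400, y1_6 = 312, x0_7 = 192, y0_7 = 440, x_8 = 312, y_8 = 200, r_8 = 32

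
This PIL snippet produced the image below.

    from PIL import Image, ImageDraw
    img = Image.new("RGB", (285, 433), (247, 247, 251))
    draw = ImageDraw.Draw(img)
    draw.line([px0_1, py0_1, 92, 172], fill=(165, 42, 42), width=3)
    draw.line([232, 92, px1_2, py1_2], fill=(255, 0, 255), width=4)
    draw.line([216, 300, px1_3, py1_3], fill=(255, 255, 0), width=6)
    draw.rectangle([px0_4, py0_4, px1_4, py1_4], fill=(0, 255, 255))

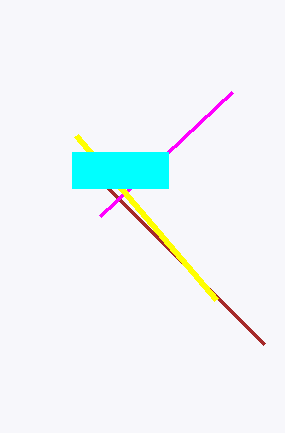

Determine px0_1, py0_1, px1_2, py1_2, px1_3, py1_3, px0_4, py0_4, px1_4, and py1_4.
px0_1 = 264
py0_1 = 344
px1_2 = 100
py1_2 = 216
px1_3 = 76
py1_3 = 136
px0_4 = 72
py0_4 = 152
px1_4 = 168
py1_4 = 188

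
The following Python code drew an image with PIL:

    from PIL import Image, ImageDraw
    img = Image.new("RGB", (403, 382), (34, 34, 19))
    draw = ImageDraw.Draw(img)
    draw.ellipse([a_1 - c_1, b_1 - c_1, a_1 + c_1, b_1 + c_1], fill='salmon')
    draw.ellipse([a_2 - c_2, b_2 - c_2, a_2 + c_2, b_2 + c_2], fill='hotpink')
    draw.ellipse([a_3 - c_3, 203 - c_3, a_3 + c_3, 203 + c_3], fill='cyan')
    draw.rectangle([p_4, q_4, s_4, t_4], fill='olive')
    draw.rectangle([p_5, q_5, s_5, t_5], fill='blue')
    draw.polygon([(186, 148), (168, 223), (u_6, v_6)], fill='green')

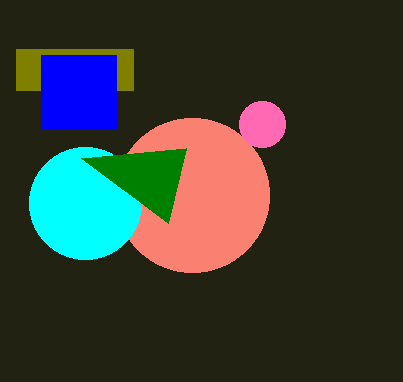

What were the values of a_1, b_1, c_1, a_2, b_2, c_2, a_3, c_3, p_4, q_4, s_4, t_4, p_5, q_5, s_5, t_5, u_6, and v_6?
a_1 = 192, b_1 = 195, c_1 = 77, a_2 = 262, b_2 = 124, c_2 = 23, a_3 = 85, c_3 = 56, p_4 = 16, q_4 = 49, s_4 = 133, t_4 = 90, p_5 = 41, q_5 = 55, s_5 = 116, t_5 = 129, u_6 = 81, v_6 = 158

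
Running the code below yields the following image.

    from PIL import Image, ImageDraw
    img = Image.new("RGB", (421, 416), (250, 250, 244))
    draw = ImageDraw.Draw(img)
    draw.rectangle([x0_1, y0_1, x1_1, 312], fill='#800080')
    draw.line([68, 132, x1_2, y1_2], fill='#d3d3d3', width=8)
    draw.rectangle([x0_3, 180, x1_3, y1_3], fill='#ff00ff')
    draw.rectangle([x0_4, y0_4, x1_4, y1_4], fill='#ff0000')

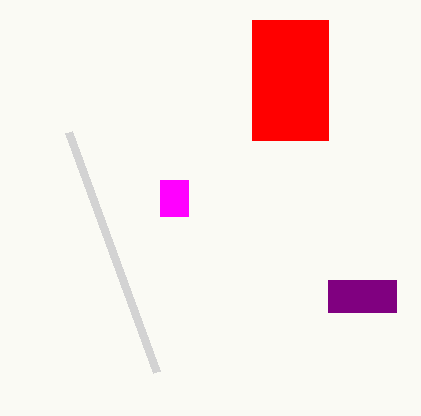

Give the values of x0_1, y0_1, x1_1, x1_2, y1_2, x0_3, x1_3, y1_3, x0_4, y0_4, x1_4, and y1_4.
x0_1 = 328
y0_1 = 280
x1_1 = 396
x1_2 = 156
y1_2 = 372
x0_3 = 160
x1_3 = 188
y1_3 = 216
x0_4 = 252
y0_4 = 20
x1_4 = 328
y1_4 = 140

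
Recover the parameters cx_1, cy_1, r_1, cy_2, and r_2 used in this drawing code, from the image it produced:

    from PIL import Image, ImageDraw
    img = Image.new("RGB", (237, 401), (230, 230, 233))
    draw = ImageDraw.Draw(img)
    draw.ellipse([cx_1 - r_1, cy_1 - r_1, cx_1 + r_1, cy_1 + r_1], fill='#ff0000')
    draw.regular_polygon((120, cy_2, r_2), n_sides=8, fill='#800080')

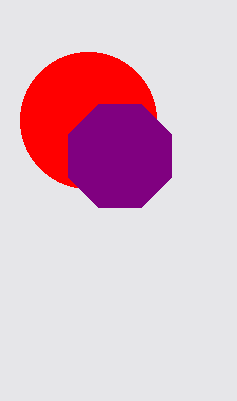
cx_1 = 88, cy_1 = 120, r_1 = 68, cy_2 = 156, r_2 = 56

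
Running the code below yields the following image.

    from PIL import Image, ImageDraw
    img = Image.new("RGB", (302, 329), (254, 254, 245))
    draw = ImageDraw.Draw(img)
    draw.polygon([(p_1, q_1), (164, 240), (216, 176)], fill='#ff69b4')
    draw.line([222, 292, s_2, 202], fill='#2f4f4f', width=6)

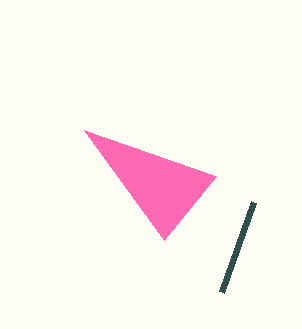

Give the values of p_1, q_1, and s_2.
p_1 = 84; q_1 = 130; s_2 = 254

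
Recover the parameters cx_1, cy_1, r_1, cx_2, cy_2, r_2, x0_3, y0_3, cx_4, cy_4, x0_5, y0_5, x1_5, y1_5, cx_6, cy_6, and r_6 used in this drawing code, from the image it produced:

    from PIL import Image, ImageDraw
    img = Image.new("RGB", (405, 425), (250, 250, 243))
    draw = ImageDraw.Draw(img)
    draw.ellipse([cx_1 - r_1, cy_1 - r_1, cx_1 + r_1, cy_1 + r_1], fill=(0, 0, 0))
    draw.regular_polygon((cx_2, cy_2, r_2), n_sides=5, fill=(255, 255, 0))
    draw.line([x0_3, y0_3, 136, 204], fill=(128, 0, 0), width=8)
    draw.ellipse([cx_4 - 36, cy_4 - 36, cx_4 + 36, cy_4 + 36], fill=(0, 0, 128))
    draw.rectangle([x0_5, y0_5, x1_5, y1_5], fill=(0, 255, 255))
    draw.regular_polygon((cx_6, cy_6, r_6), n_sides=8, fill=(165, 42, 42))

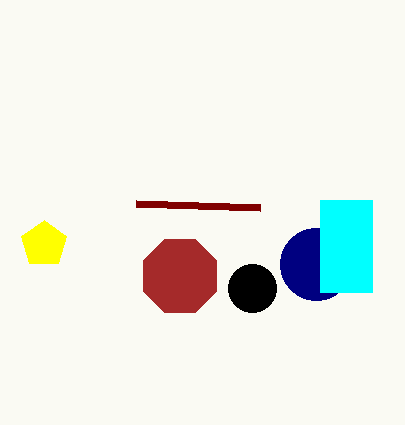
cx_1 = 252, cy_1 = 288, r_1 = 24, cx_2 = 44, cy_2 = 244, r_2 = 24, x0_3 = 260, y0_3 = 208, cx_4 = 316, cy_4 = 264, x0_5 = 320, y0_5 = 200, x1_5 = 372, y1_5 = 292, cx_6 = 180, cy_6 = 276, r_6 = 40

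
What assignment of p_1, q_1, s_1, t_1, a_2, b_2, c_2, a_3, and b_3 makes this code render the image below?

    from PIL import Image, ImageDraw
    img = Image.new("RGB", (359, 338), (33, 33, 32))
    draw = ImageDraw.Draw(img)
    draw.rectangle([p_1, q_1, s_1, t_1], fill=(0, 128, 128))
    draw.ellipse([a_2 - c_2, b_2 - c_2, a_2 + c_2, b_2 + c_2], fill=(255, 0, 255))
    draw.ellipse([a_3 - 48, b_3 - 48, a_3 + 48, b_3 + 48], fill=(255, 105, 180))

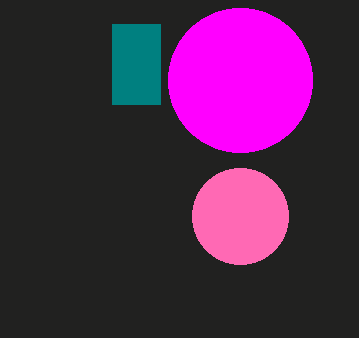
p_1 = 112; q_1 = 24; s_1 = 160; t_1 = 104; a_2 = 240; b_2 = 80; c_2 = 72; a_3 = 240; b_3 = 216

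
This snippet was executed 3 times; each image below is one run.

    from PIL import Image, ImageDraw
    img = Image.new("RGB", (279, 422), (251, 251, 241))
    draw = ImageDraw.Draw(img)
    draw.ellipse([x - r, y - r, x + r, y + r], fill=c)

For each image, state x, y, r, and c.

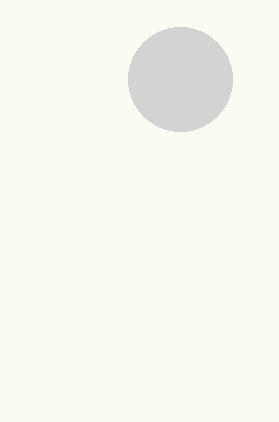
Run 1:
x = 180, y = 79, r = 52, c = 'lightgray'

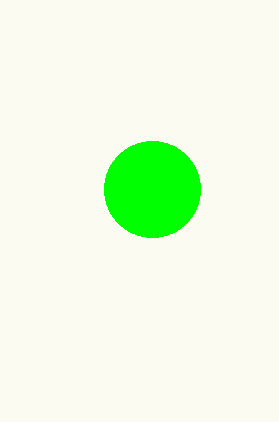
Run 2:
x = 152, y = 189, r = 48, c = 'lime'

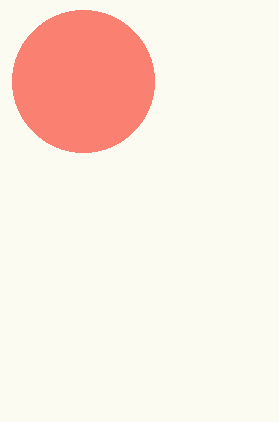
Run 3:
x = 83; y = 81; r = 71; c = 'salmon'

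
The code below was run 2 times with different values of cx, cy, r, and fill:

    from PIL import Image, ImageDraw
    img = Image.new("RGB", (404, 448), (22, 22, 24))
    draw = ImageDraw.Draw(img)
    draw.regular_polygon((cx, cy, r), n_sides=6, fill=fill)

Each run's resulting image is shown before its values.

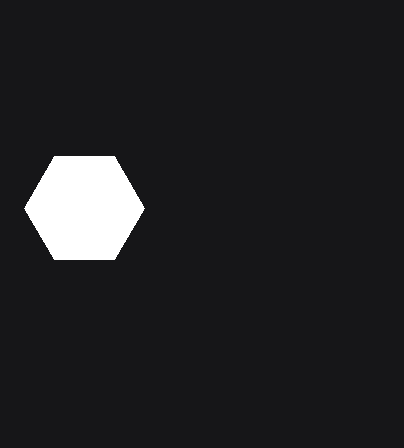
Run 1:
cx = 84, cy = 208, r = 60, fill = 'white'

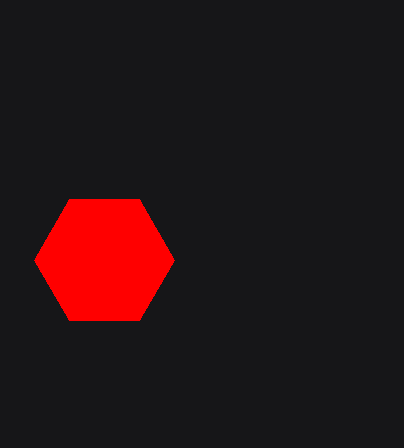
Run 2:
cx = 104
cy = 260
r = 70
fill = 'red'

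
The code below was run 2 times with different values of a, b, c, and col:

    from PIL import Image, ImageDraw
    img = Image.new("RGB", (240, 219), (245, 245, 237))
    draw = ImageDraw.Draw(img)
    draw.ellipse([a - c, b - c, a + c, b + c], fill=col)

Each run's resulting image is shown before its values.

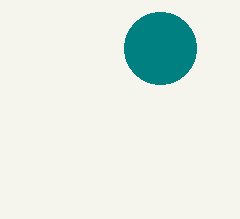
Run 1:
a = 160
b = 48
c = 36
col = 'teal'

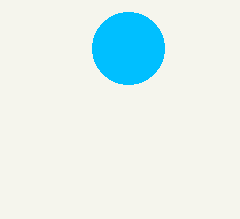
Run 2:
a = 128
b = 48
c = 36
col = 'deepskyblue'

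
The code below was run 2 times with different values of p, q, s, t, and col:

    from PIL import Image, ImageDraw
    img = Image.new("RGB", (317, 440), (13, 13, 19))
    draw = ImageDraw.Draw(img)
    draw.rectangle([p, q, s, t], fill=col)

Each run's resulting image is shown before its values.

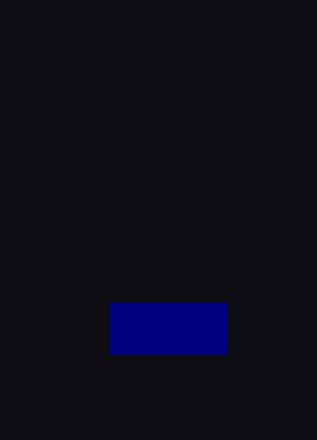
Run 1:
p = 110, q = 303, s = 227, t = 354, col = 'navy'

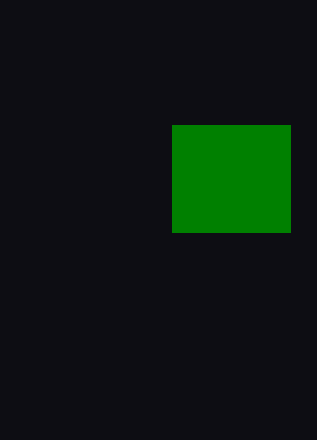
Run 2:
p = 172; q = 125; s = 290; t = 232; col = 'green'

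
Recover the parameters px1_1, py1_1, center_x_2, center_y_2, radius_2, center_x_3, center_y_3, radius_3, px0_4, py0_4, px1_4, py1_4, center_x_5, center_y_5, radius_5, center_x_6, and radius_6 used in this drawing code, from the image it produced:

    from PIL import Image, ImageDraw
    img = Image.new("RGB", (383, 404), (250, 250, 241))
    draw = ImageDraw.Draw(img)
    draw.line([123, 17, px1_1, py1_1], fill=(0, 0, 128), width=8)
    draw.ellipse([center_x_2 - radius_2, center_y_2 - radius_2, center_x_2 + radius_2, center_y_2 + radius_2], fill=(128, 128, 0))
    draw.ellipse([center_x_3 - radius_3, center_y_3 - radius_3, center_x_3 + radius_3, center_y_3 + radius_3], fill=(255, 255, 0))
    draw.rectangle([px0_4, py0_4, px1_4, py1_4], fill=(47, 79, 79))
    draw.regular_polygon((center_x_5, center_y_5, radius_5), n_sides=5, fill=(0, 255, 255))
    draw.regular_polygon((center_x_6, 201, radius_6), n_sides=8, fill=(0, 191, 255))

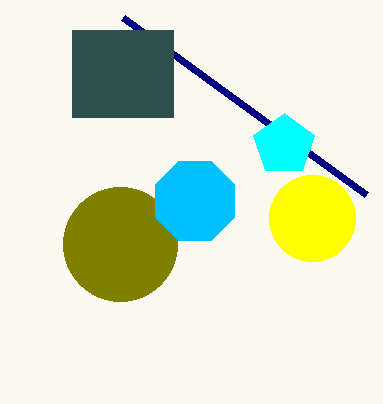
px1_1 = 366; py1_1 = 194; center_x_2 = 120; center_y_2 = 244; radius_2 = 57; center_x_3 = 312; center_y_3 = 218; radius_3 = 43; px0_4 = 72; py0_4 = 30; px1_4 = 173; py1_4 = 117; center_x_5 = 284; center_y_5 = 145; radius_5 = 32; center_x_6 = 195; radius_6 = 43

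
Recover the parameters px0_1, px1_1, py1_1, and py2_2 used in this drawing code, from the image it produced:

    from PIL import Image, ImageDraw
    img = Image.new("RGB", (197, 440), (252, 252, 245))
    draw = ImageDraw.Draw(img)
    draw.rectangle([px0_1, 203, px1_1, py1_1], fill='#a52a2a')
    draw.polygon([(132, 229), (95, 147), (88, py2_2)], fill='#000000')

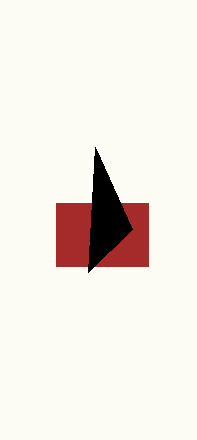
px0_1 = 56, px1_1 = 148, py1_1 = 266, py2_2 = 272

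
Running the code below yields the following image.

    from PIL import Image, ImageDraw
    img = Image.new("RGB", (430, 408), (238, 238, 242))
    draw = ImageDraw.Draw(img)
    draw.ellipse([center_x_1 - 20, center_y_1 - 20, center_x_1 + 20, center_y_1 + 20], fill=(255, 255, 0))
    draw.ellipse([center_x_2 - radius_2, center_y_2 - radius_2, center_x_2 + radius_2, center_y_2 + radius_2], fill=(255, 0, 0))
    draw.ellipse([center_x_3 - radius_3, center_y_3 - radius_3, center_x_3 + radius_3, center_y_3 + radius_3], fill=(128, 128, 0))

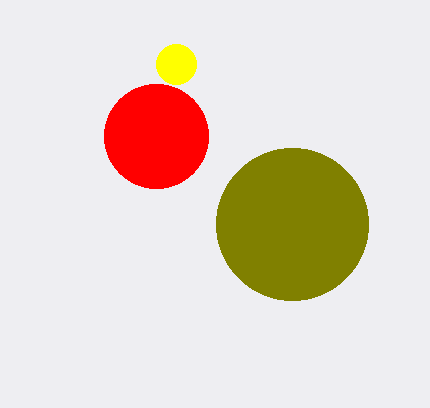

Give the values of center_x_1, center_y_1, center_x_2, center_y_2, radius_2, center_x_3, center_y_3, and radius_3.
center_x_1 = 176; center_y_1 = 64; center_x_2 = 156; center_y_2 = 136; radius_2 = 52; center_x_3 = 292; center_y_3 = 224; radius_3 = 76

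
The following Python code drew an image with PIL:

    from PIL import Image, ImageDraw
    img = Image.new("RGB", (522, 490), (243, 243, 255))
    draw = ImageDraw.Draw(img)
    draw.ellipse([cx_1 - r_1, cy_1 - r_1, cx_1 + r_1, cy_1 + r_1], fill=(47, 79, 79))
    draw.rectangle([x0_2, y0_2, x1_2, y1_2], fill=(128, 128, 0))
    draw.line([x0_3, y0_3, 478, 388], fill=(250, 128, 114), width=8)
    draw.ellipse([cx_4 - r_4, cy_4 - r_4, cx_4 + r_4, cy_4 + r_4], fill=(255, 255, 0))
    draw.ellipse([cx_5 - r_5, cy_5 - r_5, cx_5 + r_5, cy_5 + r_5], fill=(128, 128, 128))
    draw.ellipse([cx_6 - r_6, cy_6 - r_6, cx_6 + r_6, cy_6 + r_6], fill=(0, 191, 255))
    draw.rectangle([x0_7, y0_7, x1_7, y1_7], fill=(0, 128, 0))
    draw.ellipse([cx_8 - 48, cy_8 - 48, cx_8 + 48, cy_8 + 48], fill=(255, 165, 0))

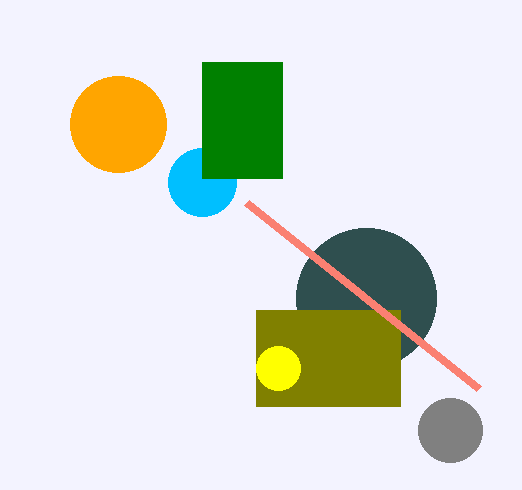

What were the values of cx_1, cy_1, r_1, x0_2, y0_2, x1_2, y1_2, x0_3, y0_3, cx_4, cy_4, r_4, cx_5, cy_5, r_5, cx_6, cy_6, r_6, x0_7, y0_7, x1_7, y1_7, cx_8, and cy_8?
cx_1 = 366, cy_1 = 298, r_1 = 70, x0_2 = 256, y0_2 = 310, x1_2 = 400, y1_2 = 406, x0_3 = 246, y0_3 = 202, cx_4 = 278, cy_4 = 368, r_4 = 22, cx_5 = 450, cy_5 = 430, r_5 = 32, cx_6 = 202, cy_6 = 182, r_6 = 34, x0_7 = 202, y0_7 = 62, x1_7 = 282, y1_7 = 178, cx_8 = 118, cy_8 = 124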